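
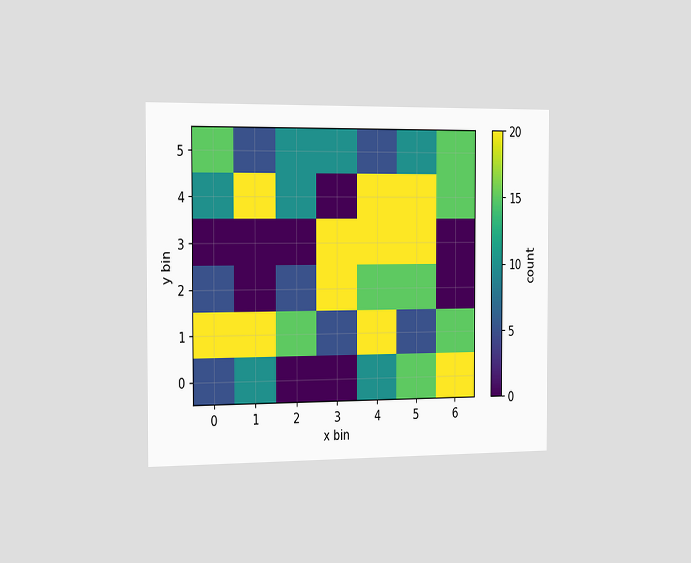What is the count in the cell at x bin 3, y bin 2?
20

The chart is viewed slightly from the left. Matching the cell (3, 2) against the colorbar gives 20.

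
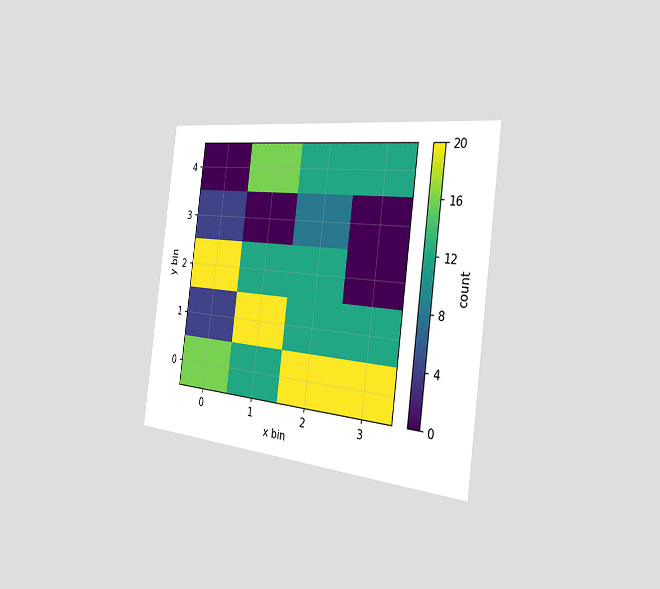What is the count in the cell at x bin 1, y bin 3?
The chart is tilted about 7° clockwise and viewed slightly from the right. Matching the cell (1, 3) against the colorbar gives 0.

0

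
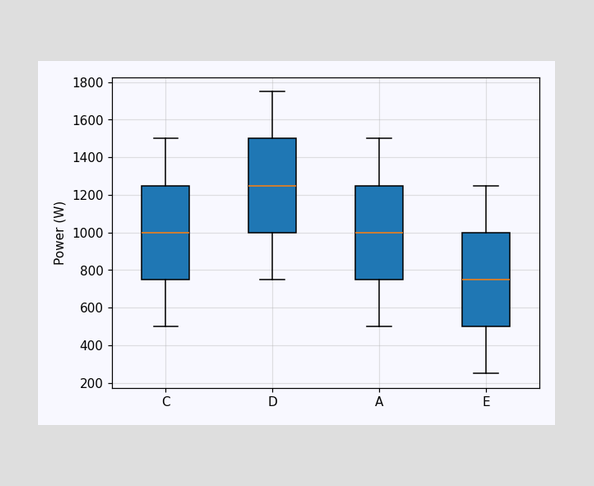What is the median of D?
The median line in the D box sits at 1250W.

1250W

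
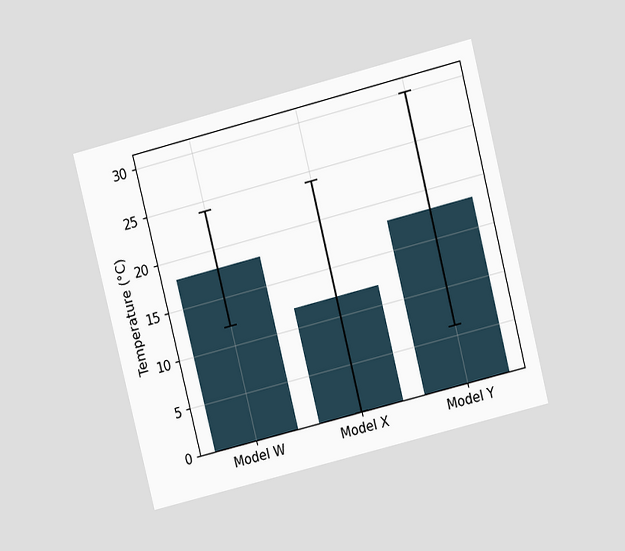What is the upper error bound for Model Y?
30°C

The chart is tilted about 14° counter-clockwise and viewed at a slight angle. The Model Y bar's upper whisker reaches 30°C.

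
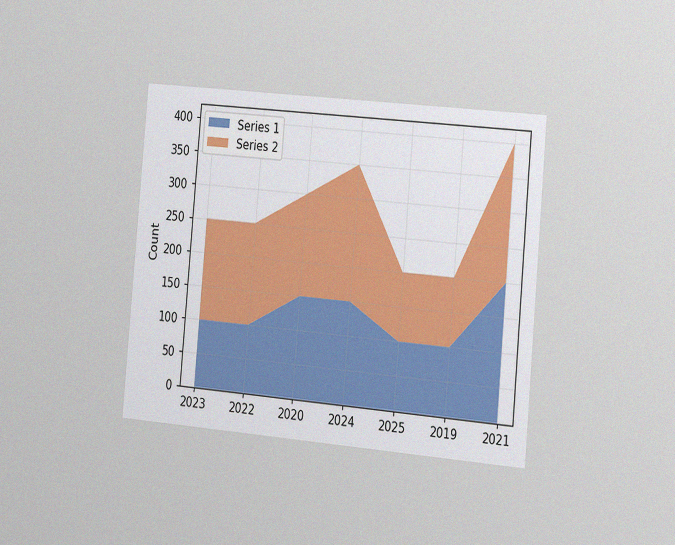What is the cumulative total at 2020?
The chart is tilted about 5° clockwise and viewed slightly from the right, with some photo noise. The stacked total at 2020 reaches 300.

300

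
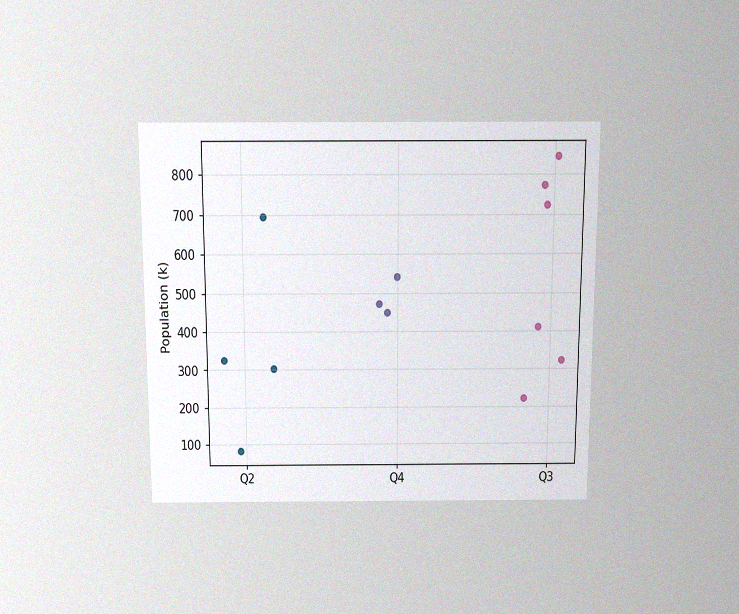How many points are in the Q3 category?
The chart is viewed slightly from above, with some photo noise. Counting the markers in the Q3 column gives 6.

6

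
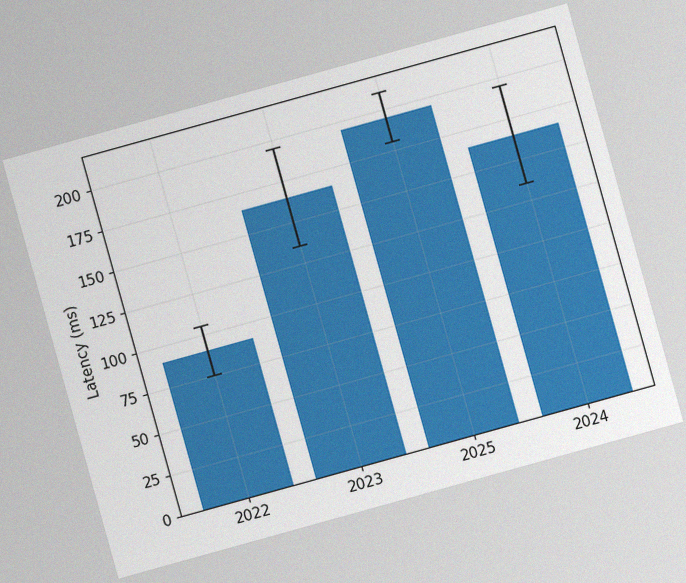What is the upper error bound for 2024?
The chart is tilted about 16° counter-clockwise, with some photo noise. The 2024 bar's upper whisker reaches 195ms.

195ms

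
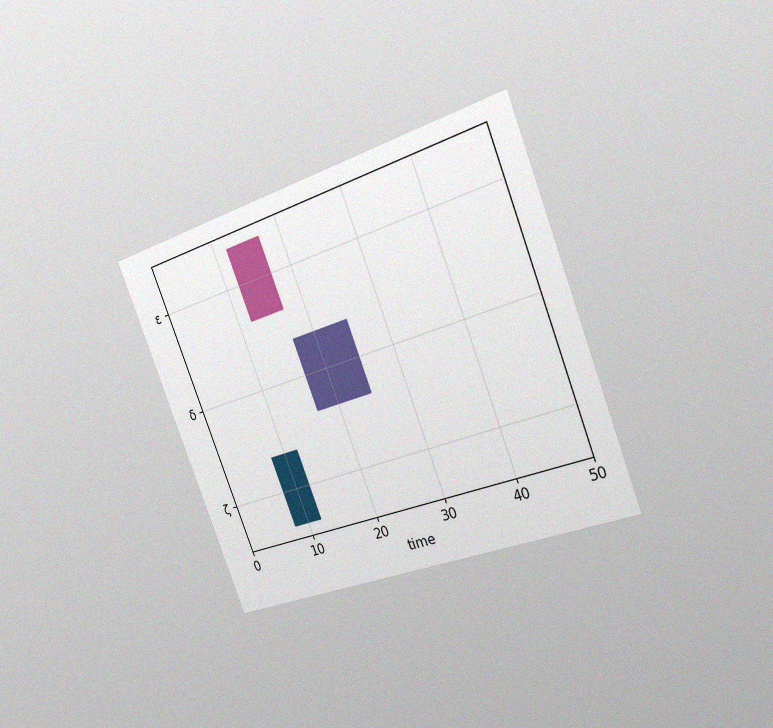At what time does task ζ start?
8

The chart is tilted about 21° counter-clockwise and viewed slightly from the right, with some photo noise. The ζ bar begins at t=8.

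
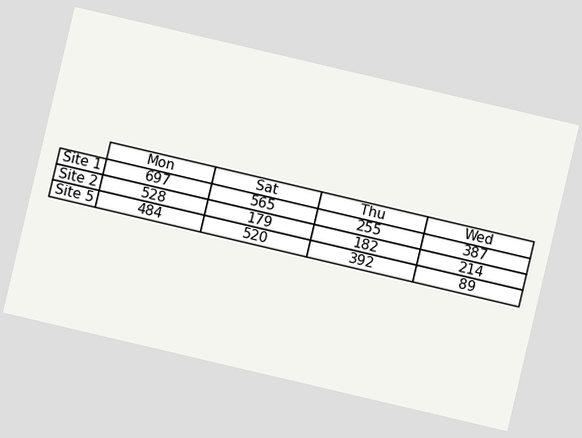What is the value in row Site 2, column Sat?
179

The chart is tilted about 13° clockwise. The (Site 2, Sat) cell reads 179.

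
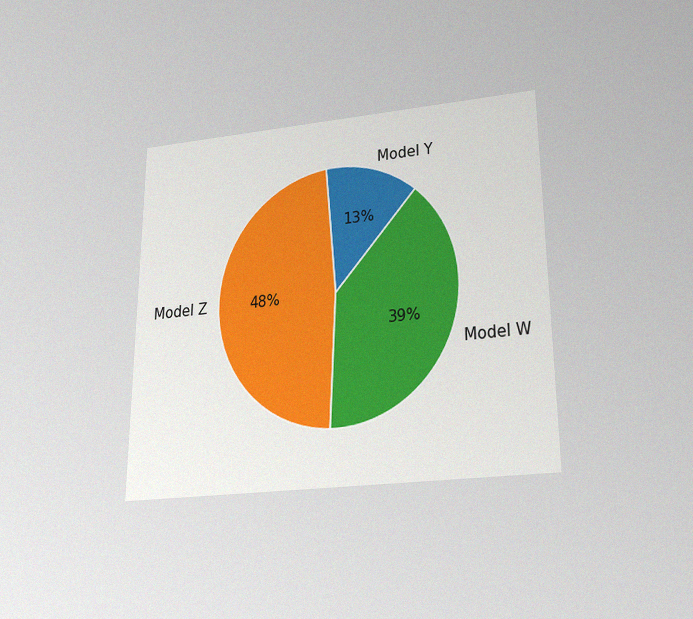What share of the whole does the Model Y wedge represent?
13%

The chart is viewed slightly from below, with some photo noise. The Model Y slice takes up 13% of the pie.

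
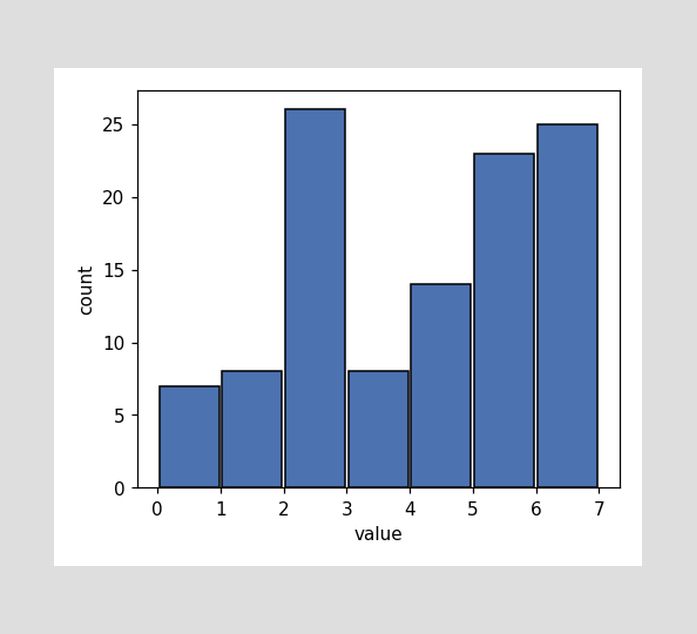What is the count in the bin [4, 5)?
The [4, 5) bin has height 14.

14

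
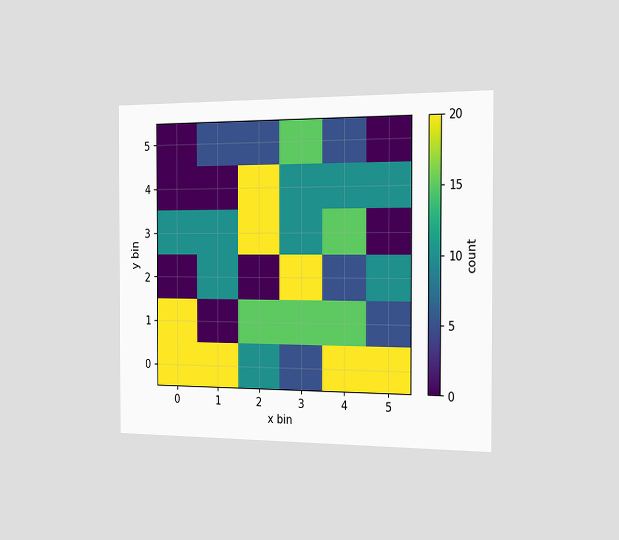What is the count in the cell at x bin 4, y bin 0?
20

The chart is viewed slightly from the right. Matching the cell (4, 0) against the colorbar gives 20.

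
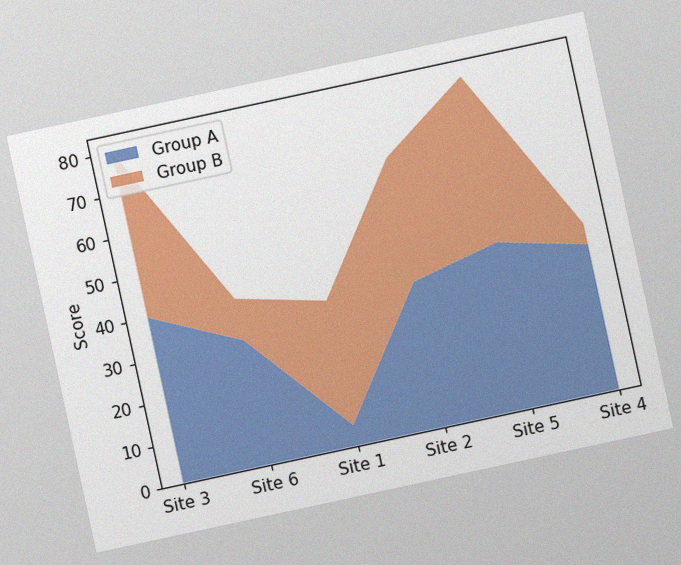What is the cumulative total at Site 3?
The chart is tilted about 12° counter-clockwise, with some photo noise. The stacked total at Site 3 reaches 80.

80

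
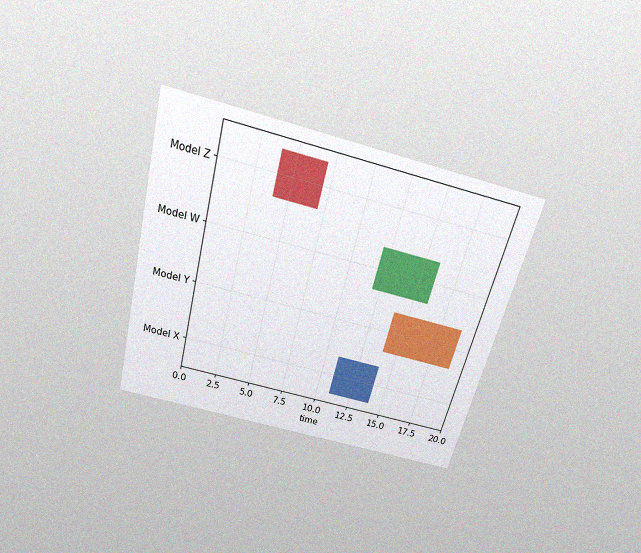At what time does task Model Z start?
4

The chart is tilted about 15° clockwise and viewed slightly from above, with some photo noise. The Model Z bar begins at t=4.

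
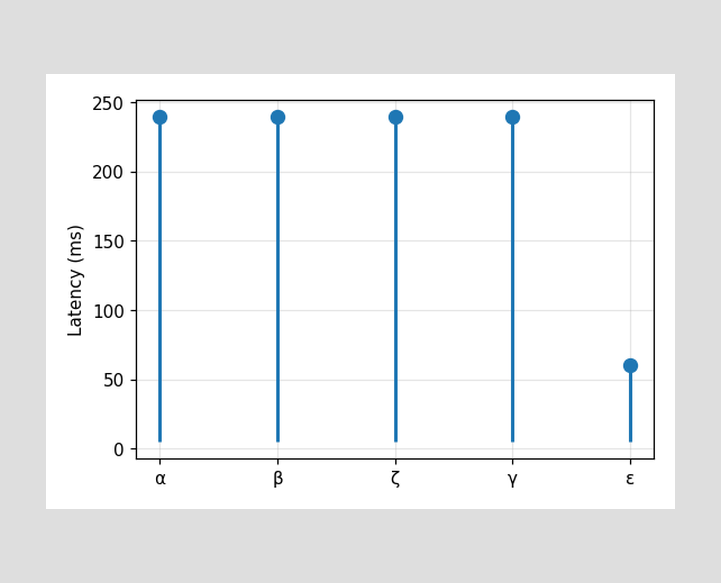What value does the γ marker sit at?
The γ marker sits at 240ms.

240ms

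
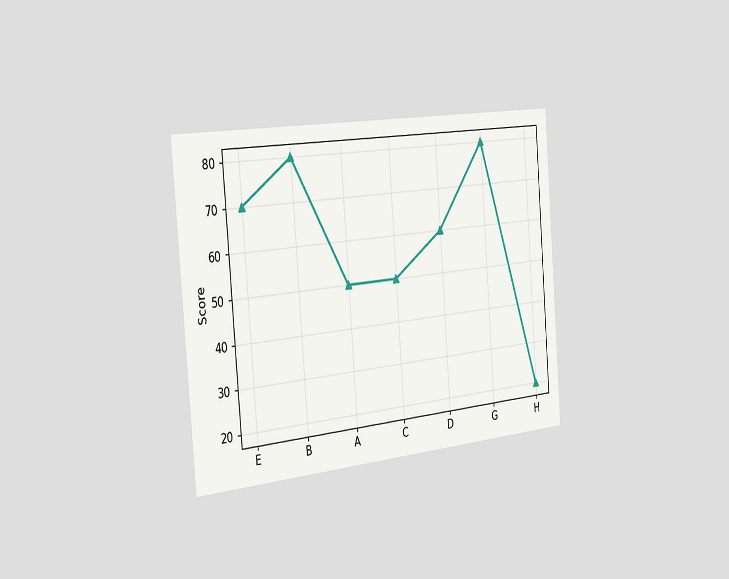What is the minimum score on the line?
The chart is tilted about 5° counter-clockwise and viewed slightly from the left. The lowest point is at H, and reading across to the y-axis gives 20.

20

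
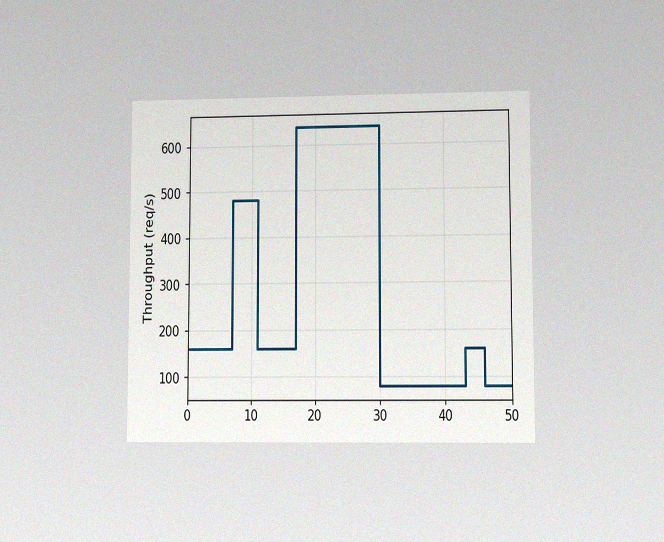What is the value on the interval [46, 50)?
80req/s

The chart is viewed at a slight angle, with some photo noise. On [46, 50) the step sits at 80req/s.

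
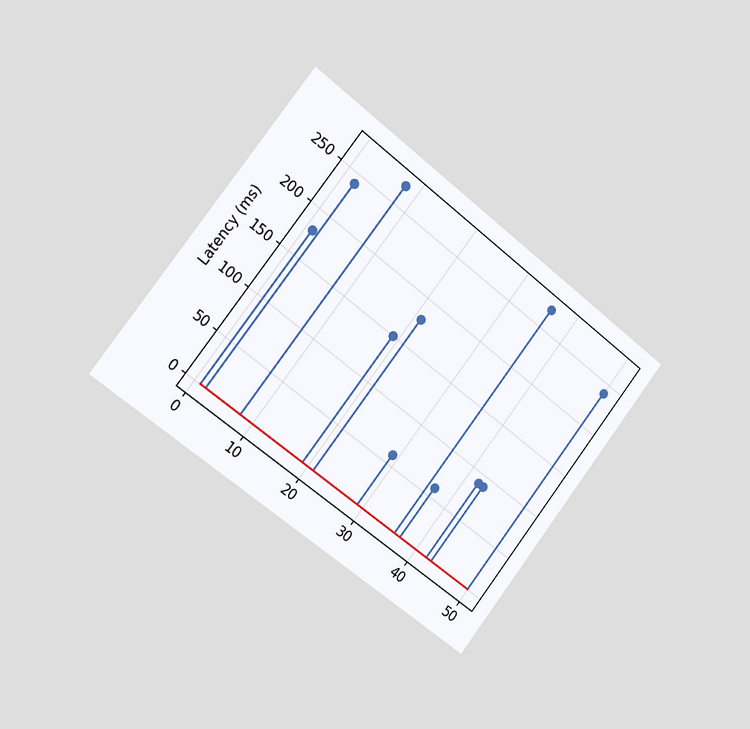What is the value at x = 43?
90ms

The chart is tilted about 38° clockwise and viewed slightly from the left. The stem at x=43 reaches 90ms.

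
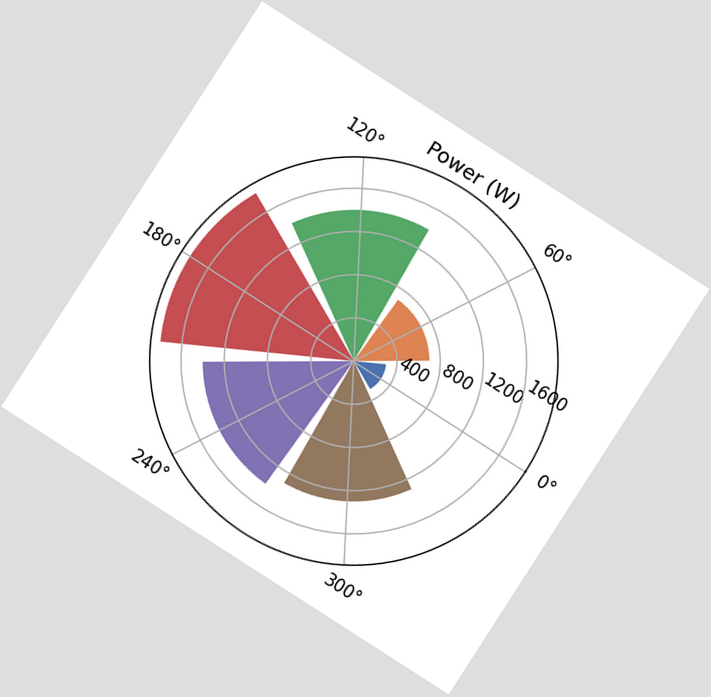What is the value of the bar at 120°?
The chart is tilted about 33° clockwise. The bar at 120° reaches 1400W on the radial axis.

1400W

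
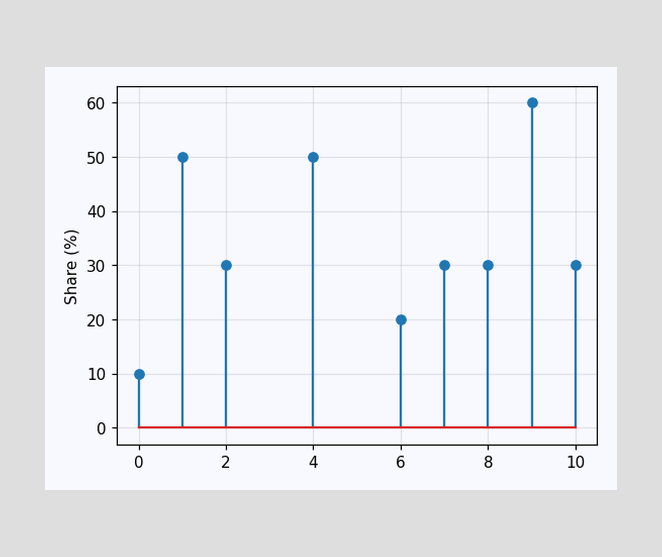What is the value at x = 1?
50%

The stem at x=1 reaches 50%.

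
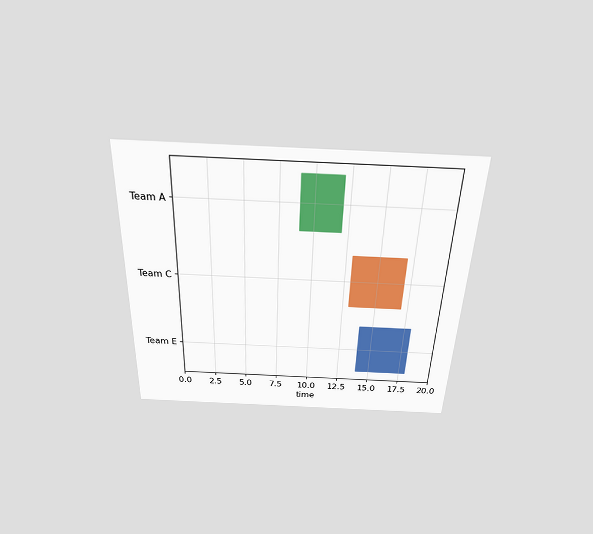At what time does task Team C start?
The chart is viewed slightly from above. The Team C bar begins at t=13.

13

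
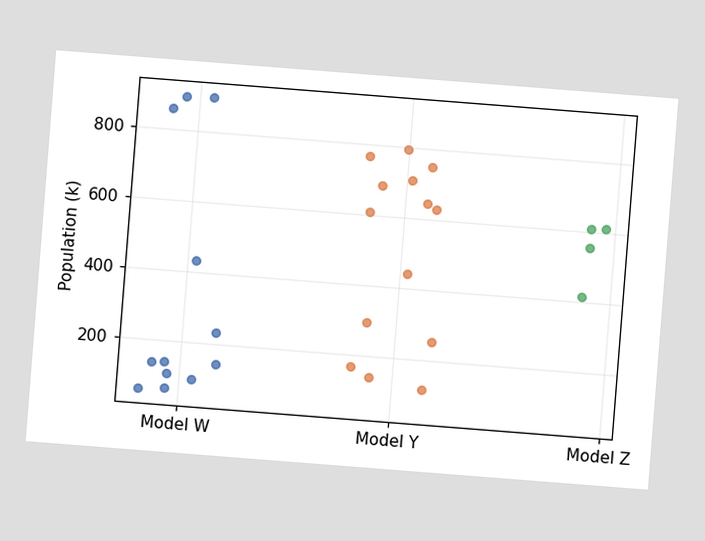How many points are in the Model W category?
The chart is tilted about 4° clockwise. Counting the markers in the Model W column gives 12.

12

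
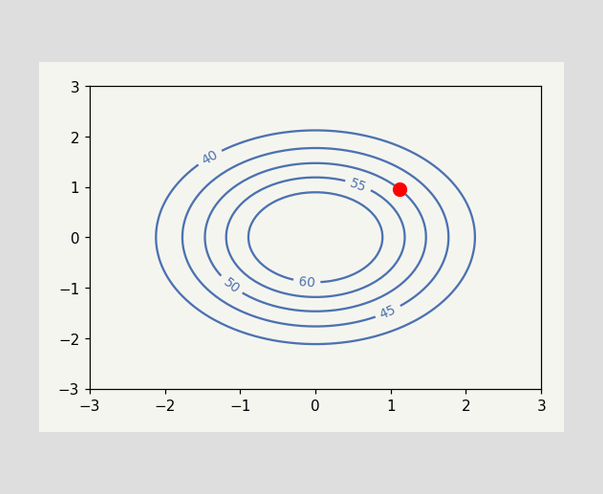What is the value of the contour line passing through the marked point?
The marked point sits on the contour labelled 50.

50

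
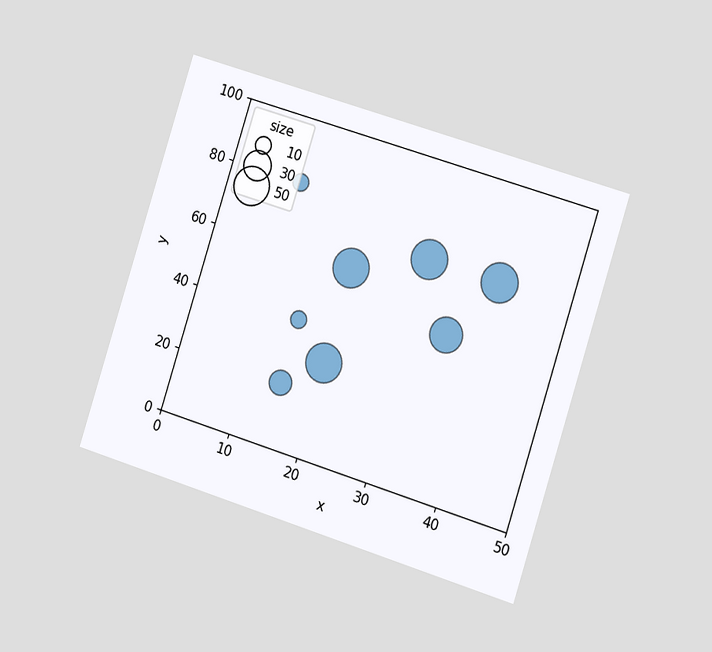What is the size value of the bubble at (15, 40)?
The chart is tilted about 18° clockwise and viewed slightly from the right. Matching the bubble at (15, 40) against the size legend gives 10.

10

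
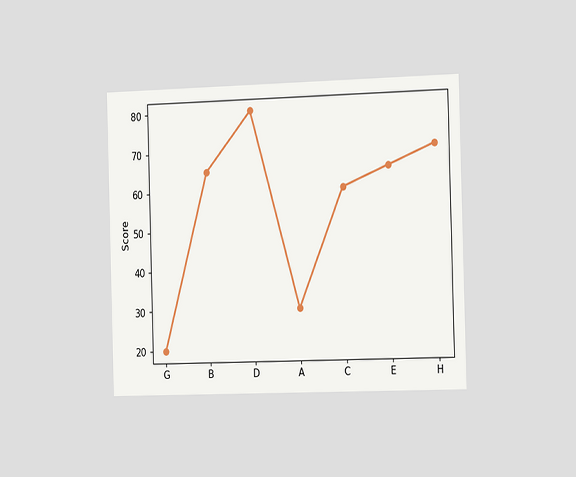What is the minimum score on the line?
20

The chart is viewed slightly from the right. The lowest point is at G, and reading across to the y-axis gives 20.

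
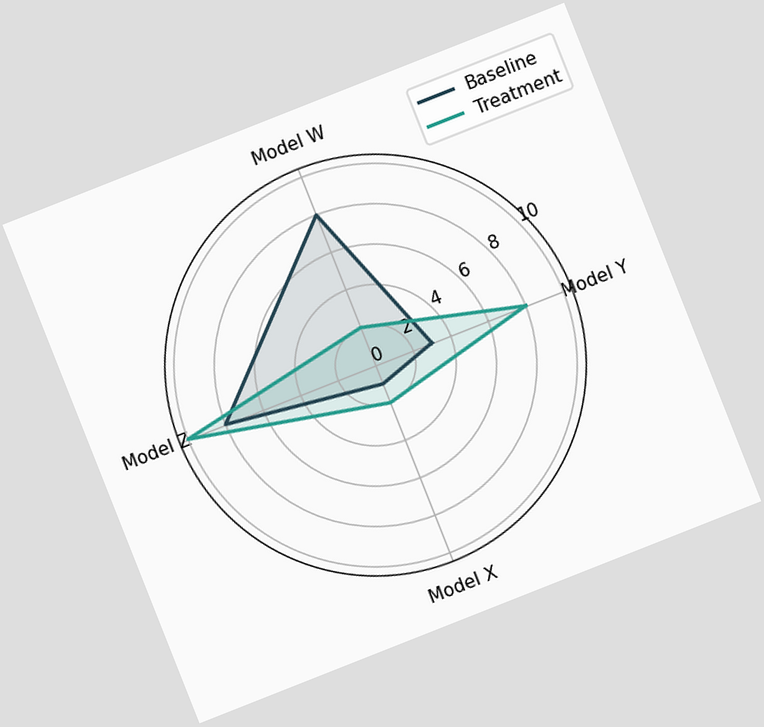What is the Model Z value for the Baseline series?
8

The chart is tilted about 22° counter-clockwise. On the Model Z axis, Baseline reaches 8.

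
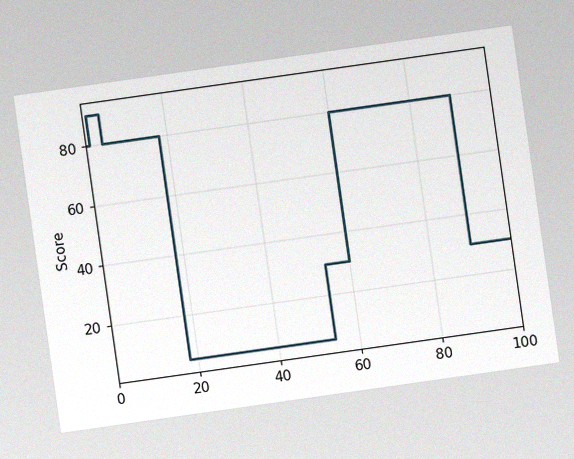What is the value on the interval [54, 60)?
30

The chart is tilted about 8° counter-clockwise, with some photo noise. On [54, 60) the step sits at 30.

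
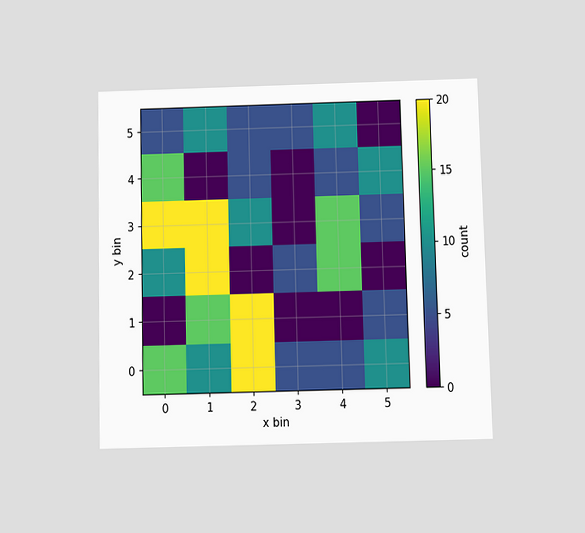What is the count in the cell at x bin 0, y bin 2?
10

The chart is viewed slightly from below. Matching the cell (0, 2) against the colorbar gives 10.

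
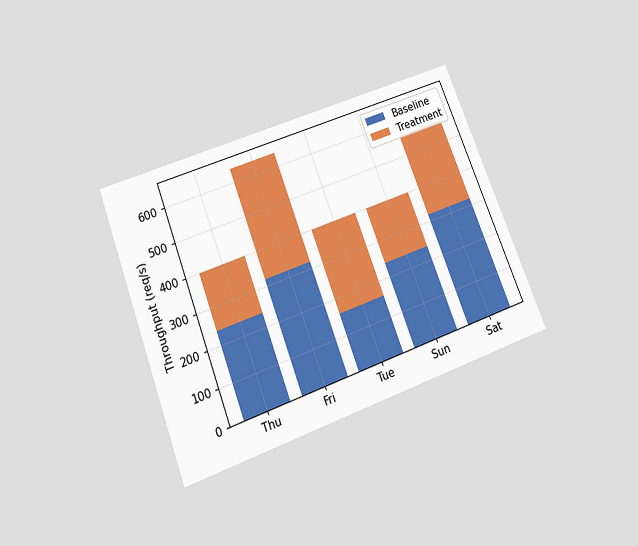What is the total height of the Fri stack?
640req/s

The chart is tilted about 21° counter-clockwise and viewed slightly from below. The Fri stack's top reaches 640req/s on the y-axis.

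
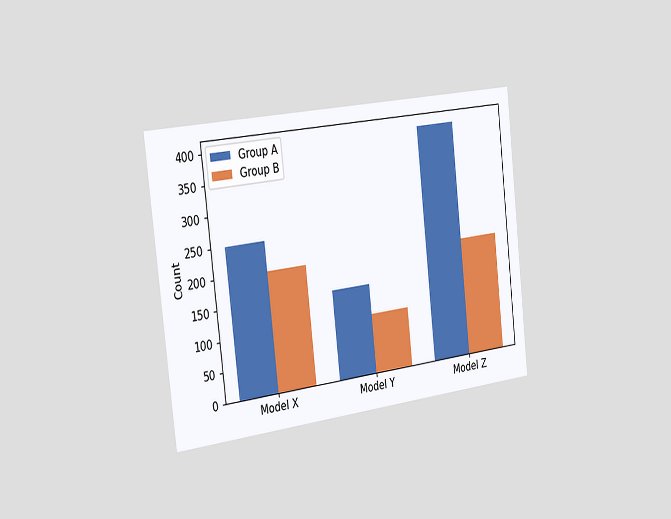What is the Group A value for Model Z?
The chart is tilted about 7° counter-clockwise and viewed slightly from the left. The Group A bar at Model Z reaches 400 on the y-axis.

400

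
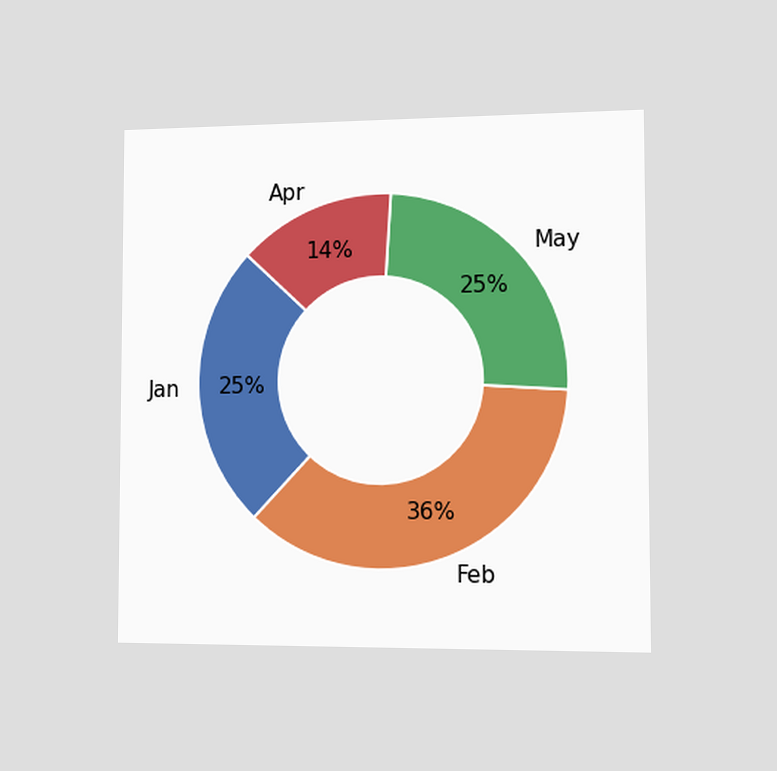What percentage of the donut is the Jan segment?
25%

The chart is viewed slightly from the right. The Jan segment takes up 25% of the ring.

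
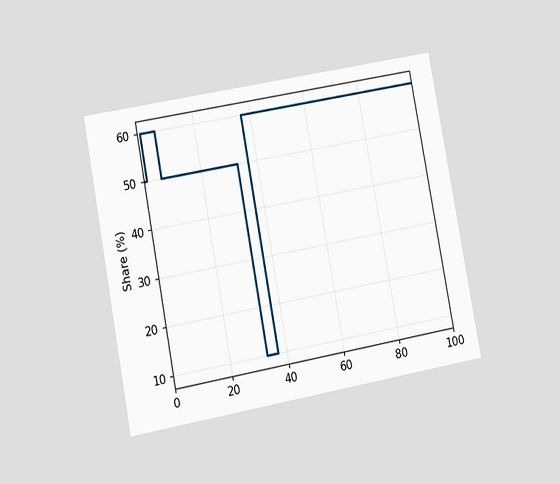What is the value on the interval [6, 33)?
The chart is tilted about 11° counter-clockwise and viewed at a slight angle. On [6, 33) the step sits at 50%.

50%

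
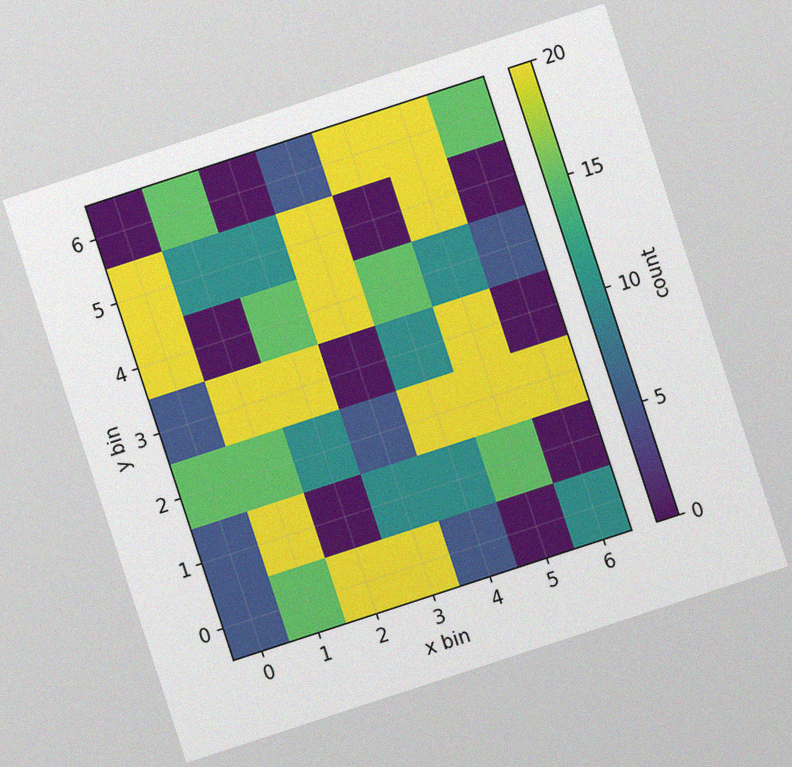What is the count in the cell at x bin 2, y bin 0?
The chart is tilted about 18° counter-clockwise, with some photo noise. Matching the cell (2, 0) against the colorbar gives 20.

20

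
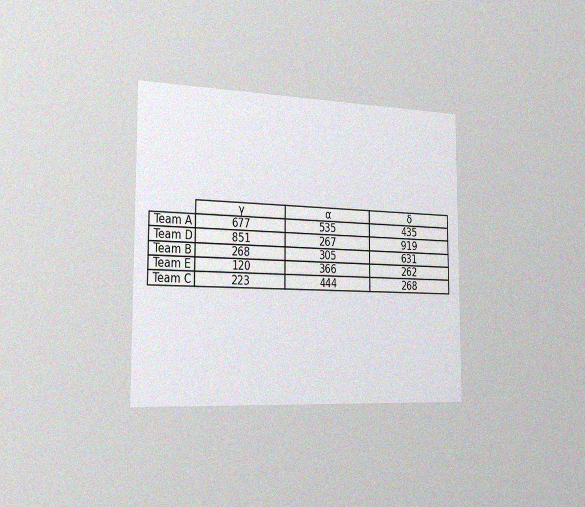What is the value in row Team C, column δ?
268

The chart is viewed slightly from the left, with some photo noise. The (Team C, δ) cell reads 268.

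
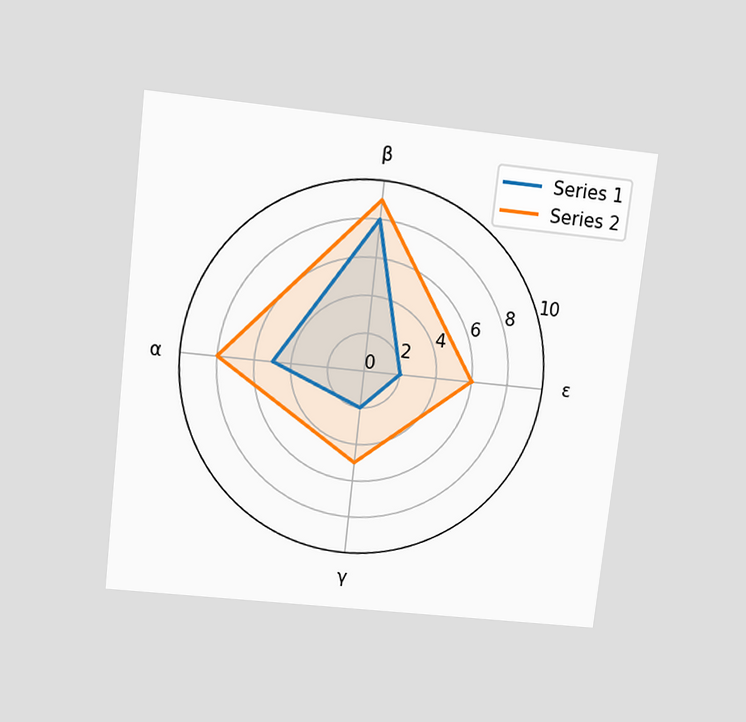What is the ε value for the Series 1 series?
2

The chart is tilted about 6° clockwise and viewed slightly from above. On the ε axis, Series 1 reaches 2.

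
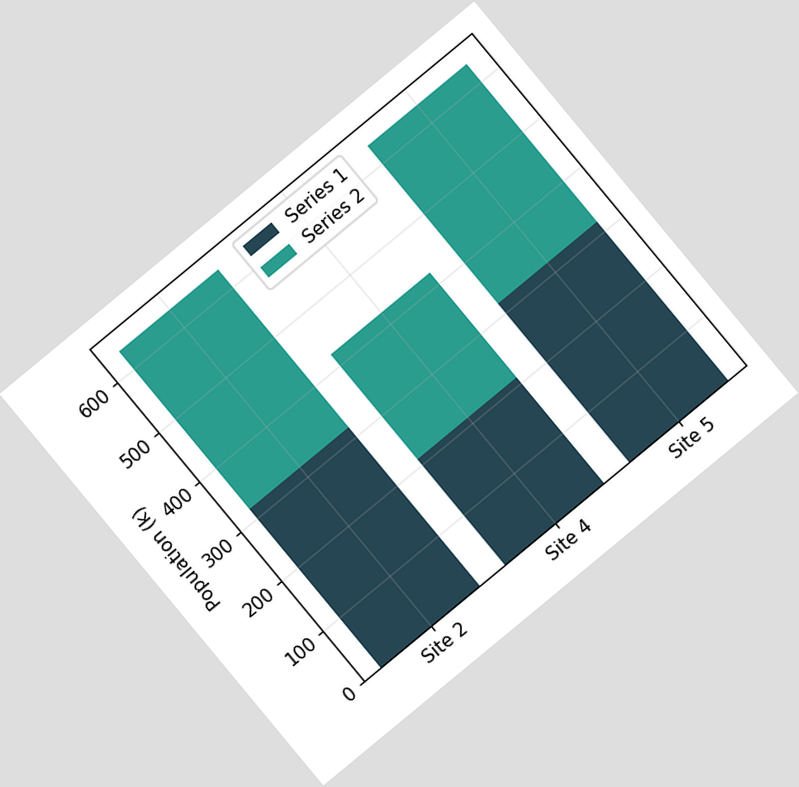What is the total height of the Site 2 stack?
The chart is tilted about 40° counter-clockwise. The Site 2 stack's top reaches 636k on the y-axis.

636k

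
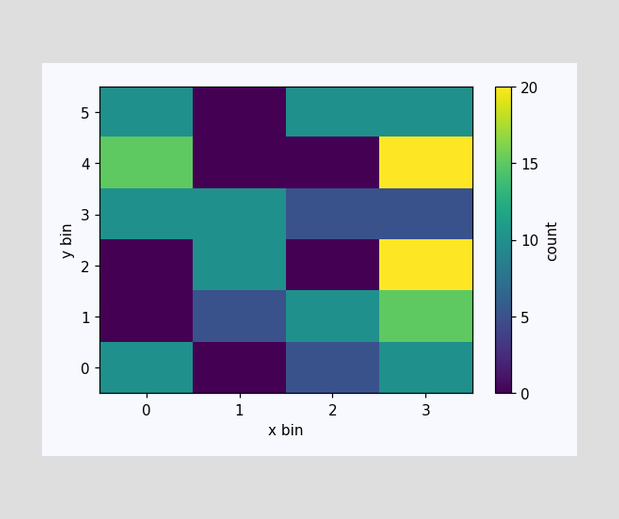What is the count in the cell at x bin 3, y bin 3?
5

Matching the cell (3, 3) against the colorbar gives 5.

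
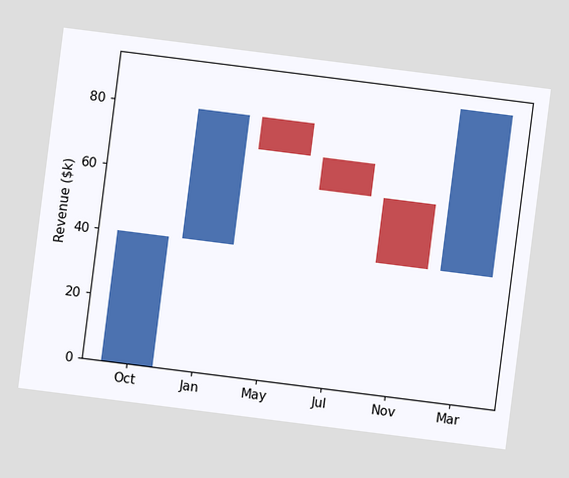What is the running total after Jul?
$60k

The chart is tilted about 7° clockwise. After Jul the running total reaches $60k.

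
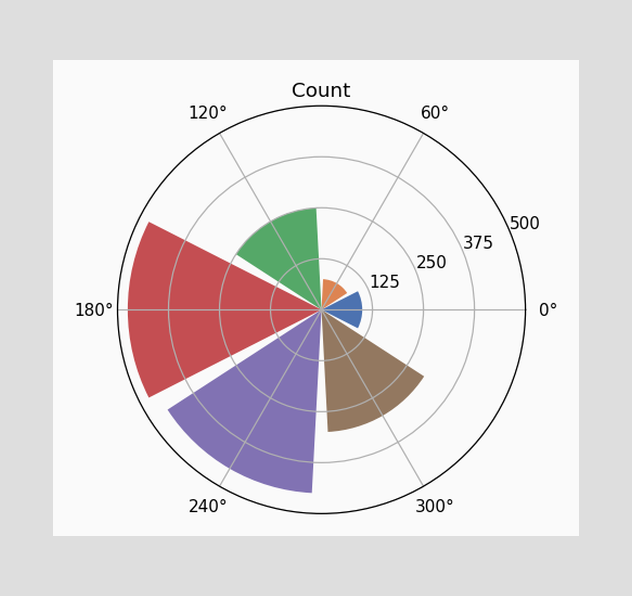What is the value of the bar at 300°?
300

The bar at 300° reaches 300 on the radial axis.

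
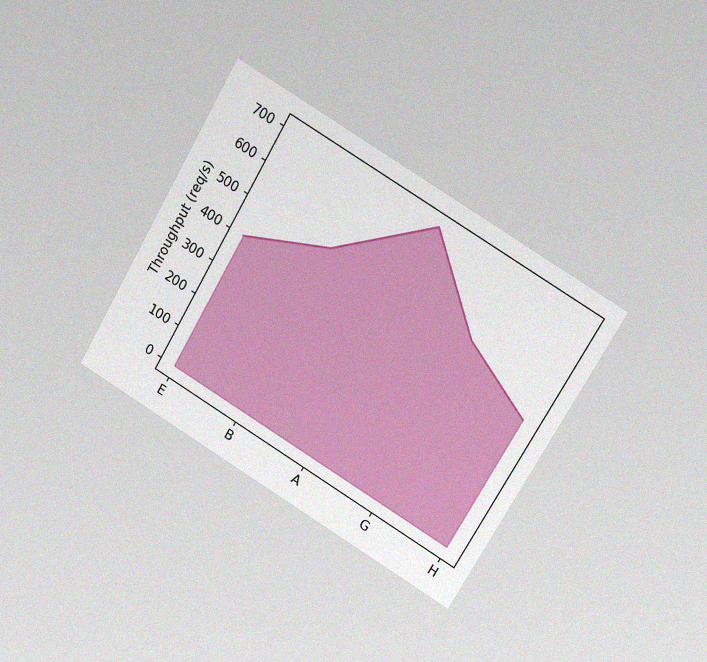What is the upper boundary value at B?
The chart is tilted about 30° clockwise and viewed at a slight angle, with some photo noise. At B the upper boundary is at 500req/s.

500req/s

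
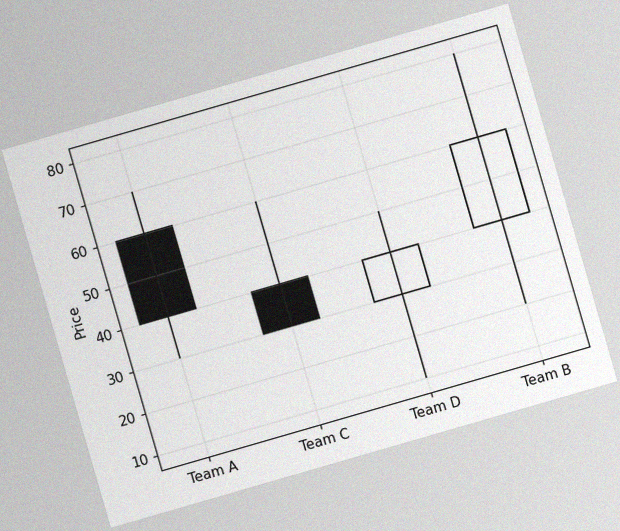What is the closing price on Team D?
The chart is tilted about 16° counter-clockwise, with some photo noise. The Team D candle closes at 40.

40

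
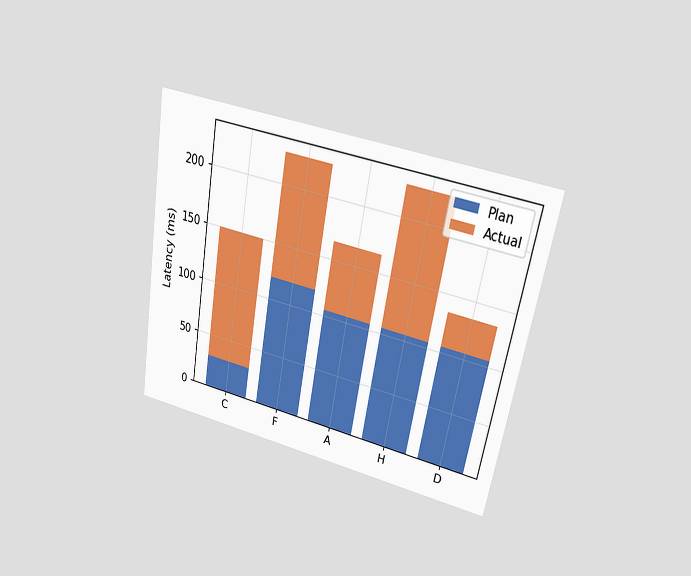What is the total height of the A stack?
165ms

The chart is tilted about 10° clockwise and viewed at a slight angle. The A stack's top reaches 165ms on the y-axis.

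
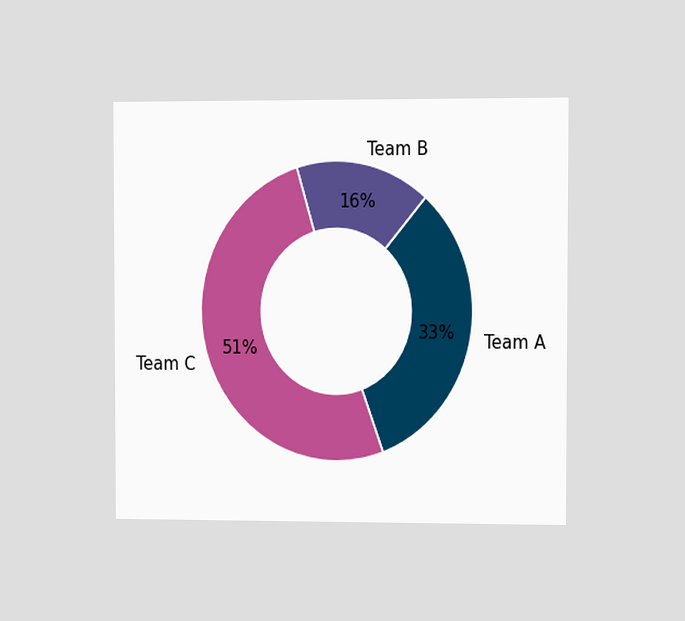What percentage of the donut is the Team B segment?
16%

The chart is viewed at a slight angle. The Team B segment takes up 16% of the ring.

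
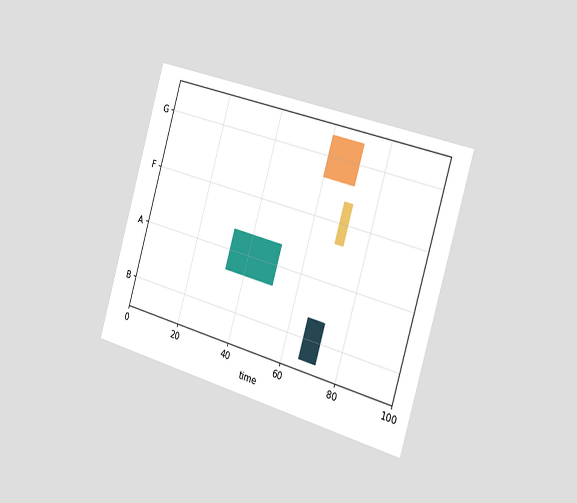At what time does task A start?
The chart is tilted about 16° clockwise and viewed slightly from the right. The A bar begins at t=33.

33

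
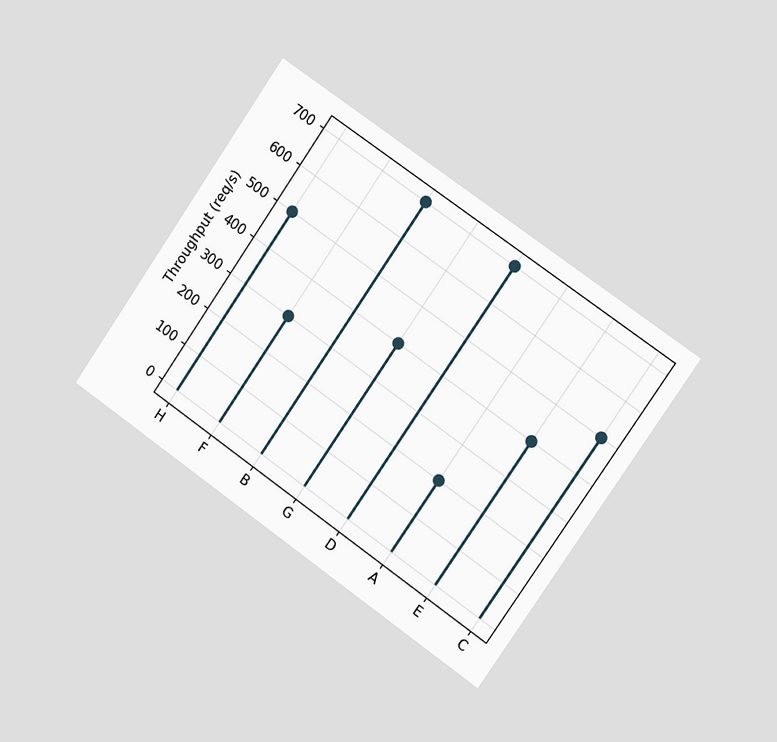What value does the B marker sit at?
The chart is tilted about 35° clockwise and viewed slightly from the right. The B marker sits at 700req/s.

700req/s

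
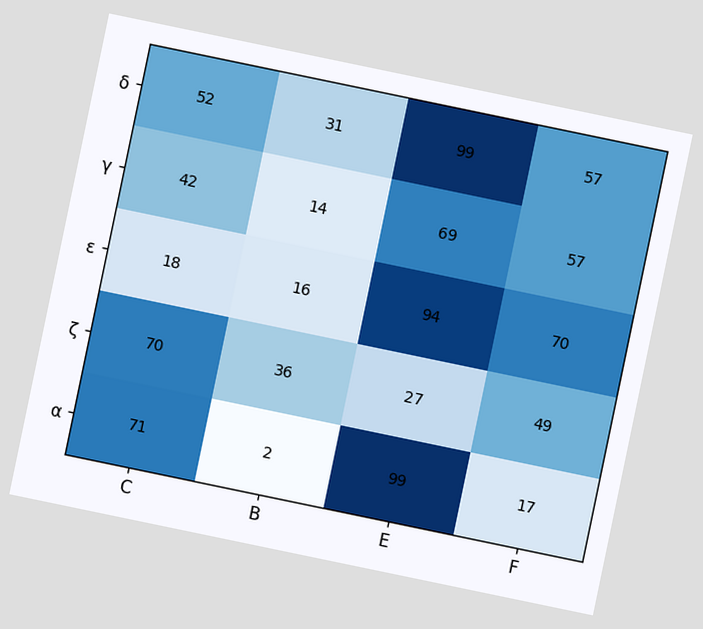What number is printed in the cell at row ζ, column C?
The chart is tilted about 12° clockwise. The (ζ, C) cell reads 70.

70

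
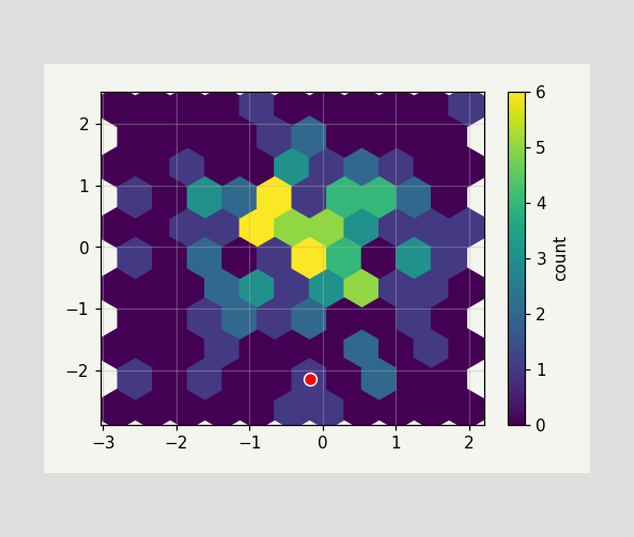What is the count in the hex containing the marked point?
The marked hex reads 1 on the colorbar.

1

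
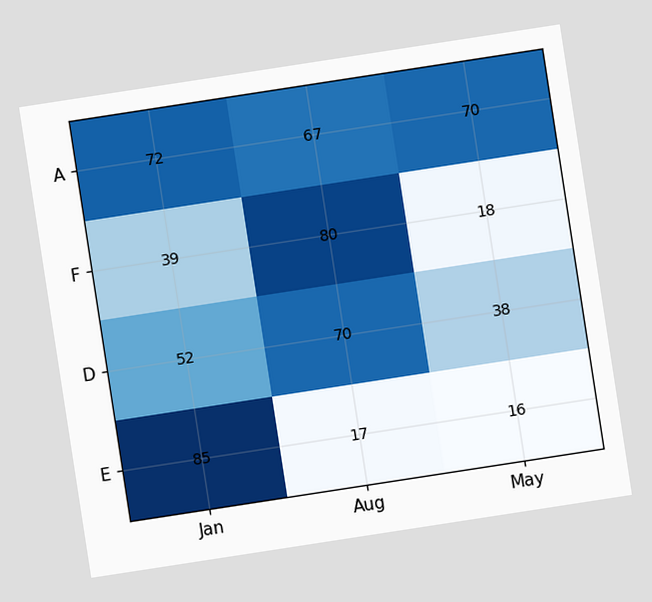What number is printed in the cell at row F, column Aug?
80

The chart is tilted about 9° counter-clockwise. The (F, Aug) cell reads 80.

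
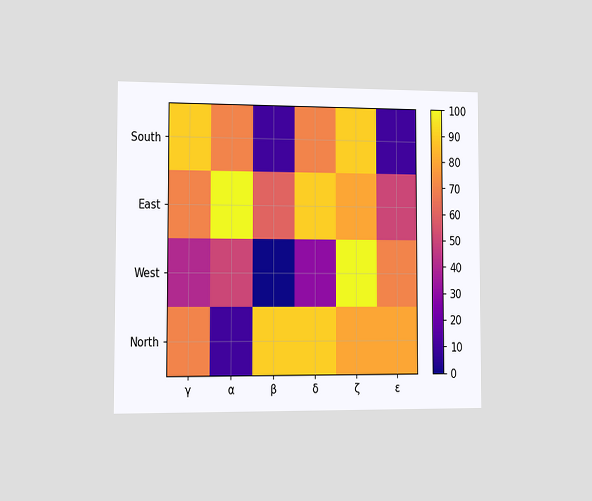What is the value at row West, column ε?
The chart is viewed slightly from the left. Matching cell (West, ε) against the colorbar gives 70.

70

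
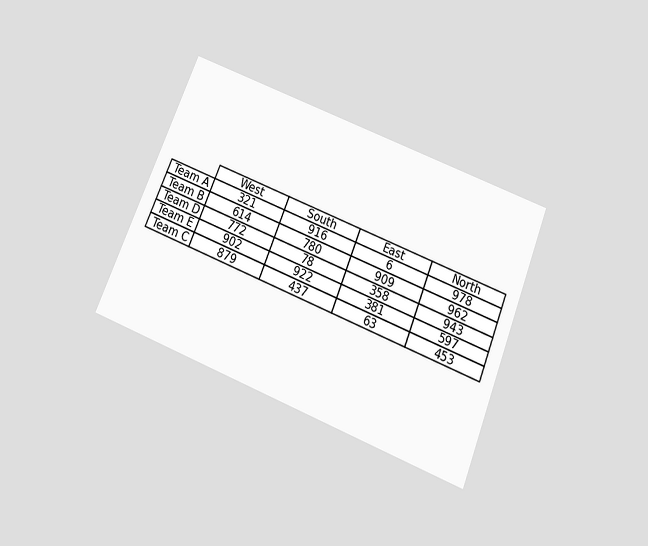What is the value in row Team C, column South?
437

The chart is tilted about 22° clockwise and viewed slightly from below. The (Team C, South) cell reads 437.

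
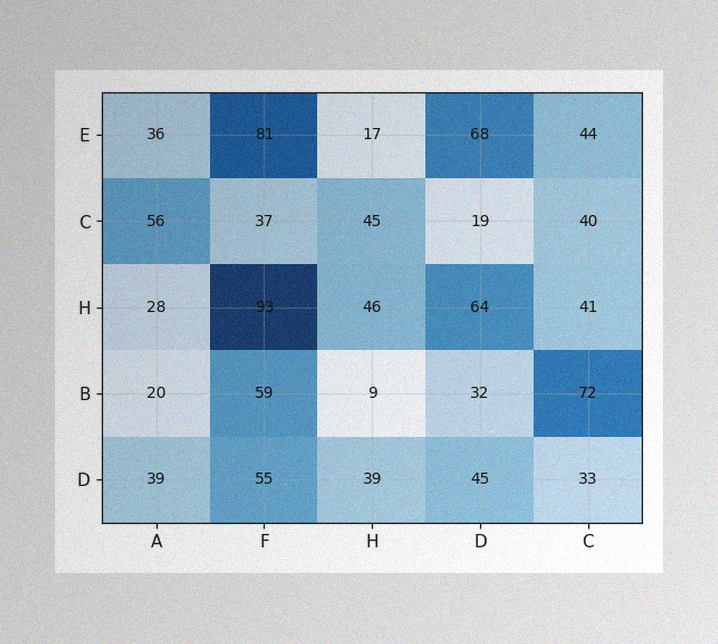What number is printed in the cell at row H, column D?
The image has some photo noise and uneven lighting. The (H, D) cell reads 64.

64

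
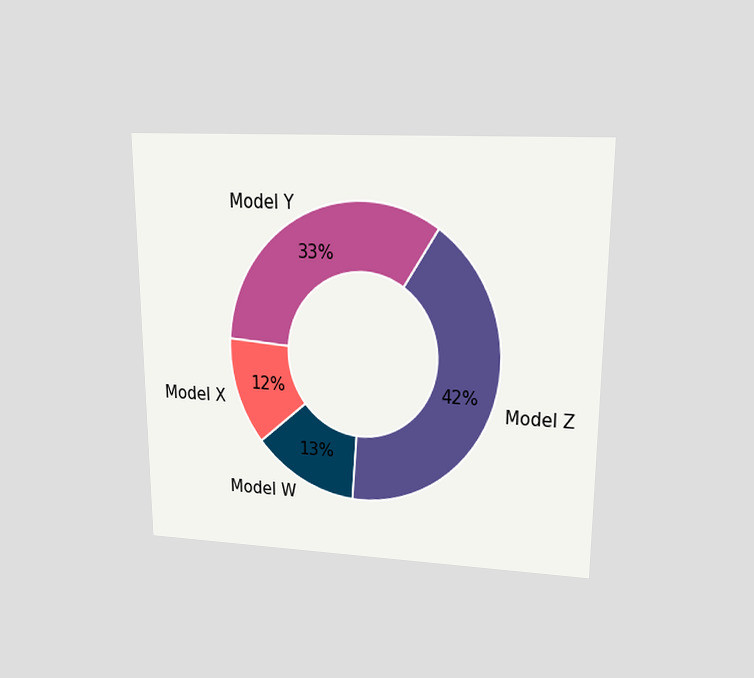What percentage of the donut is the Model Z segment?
The chart is viewed at a slight angle. The Model Z segment takes up 42% of the ring.

42%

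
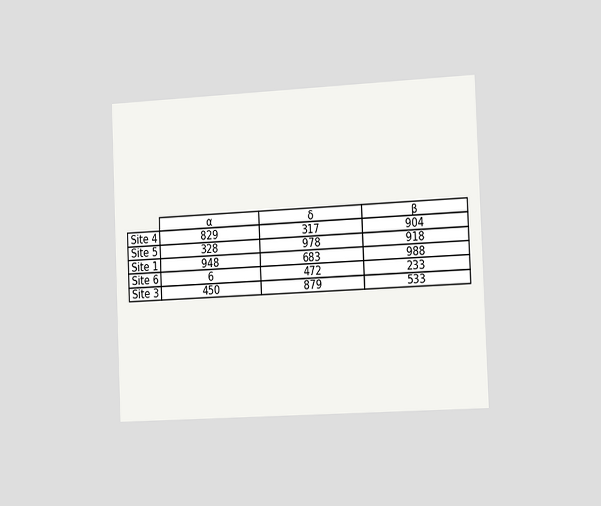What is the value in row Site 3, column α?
450

The chart is tilted about 2° counter-clockwise and viewed slightly from the right. The (Site 3, α) cell reads 450.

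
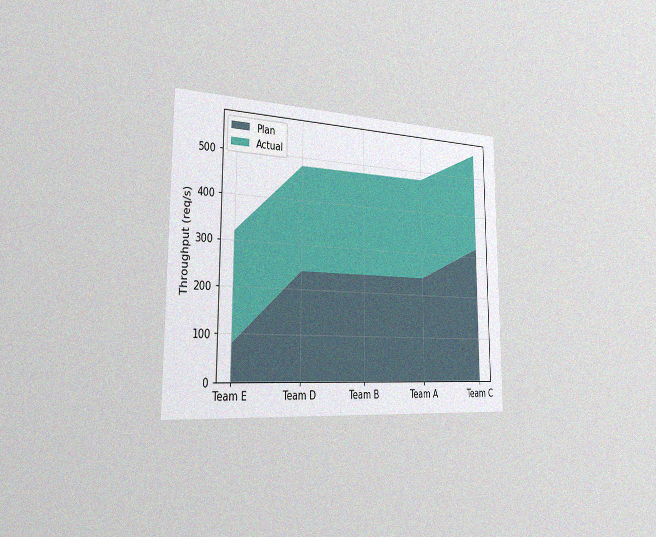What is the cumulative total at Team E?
The chart is viewed slightly from the left, with some photo noise. The stacked total at Team E reaches 320req/s.

320req/s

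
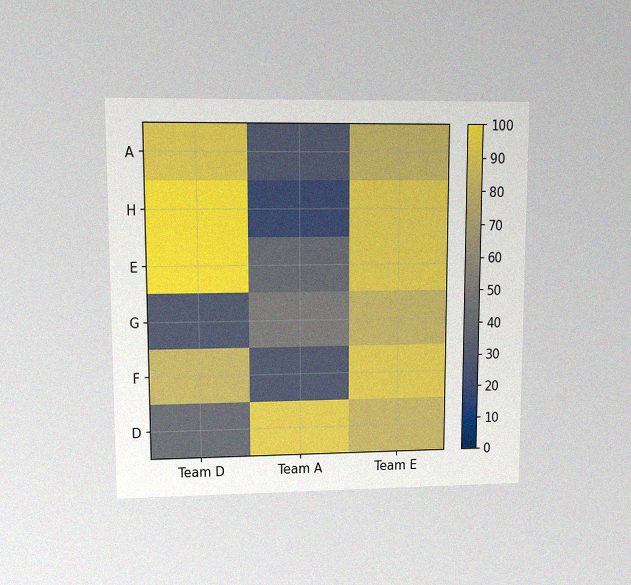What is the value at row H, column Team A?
The chart is viewed at a slight angle, with some photo noise. Matching cell (H, Team A) against the colorbar gives 20.

20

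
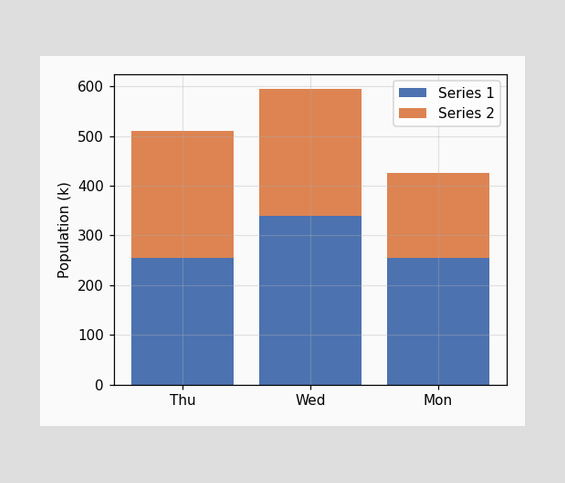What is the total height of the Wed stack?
The Wed stack's top reaches 595k on the y-axis.

595k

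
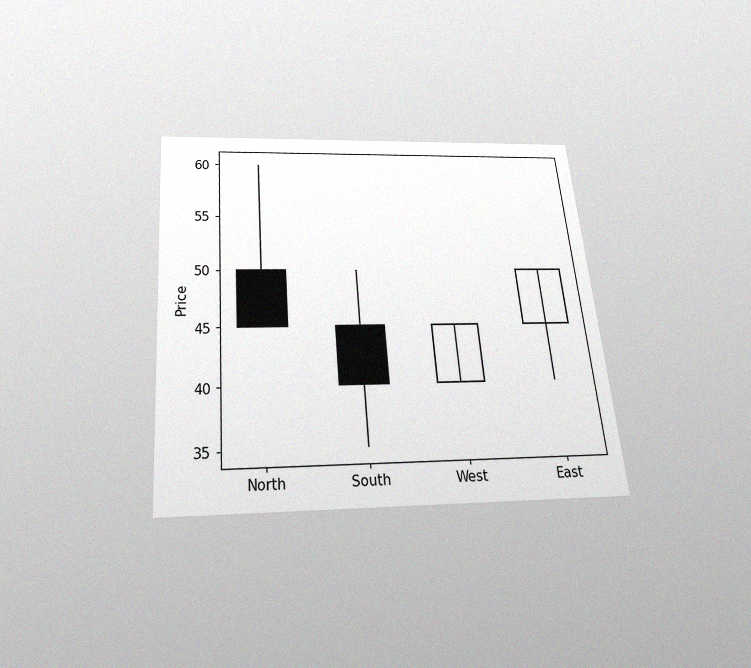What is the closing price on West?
45

The chart is tilted about 5° counter-clockwise and viewed slightly from below, with some photo noise. The West candle closes at 45.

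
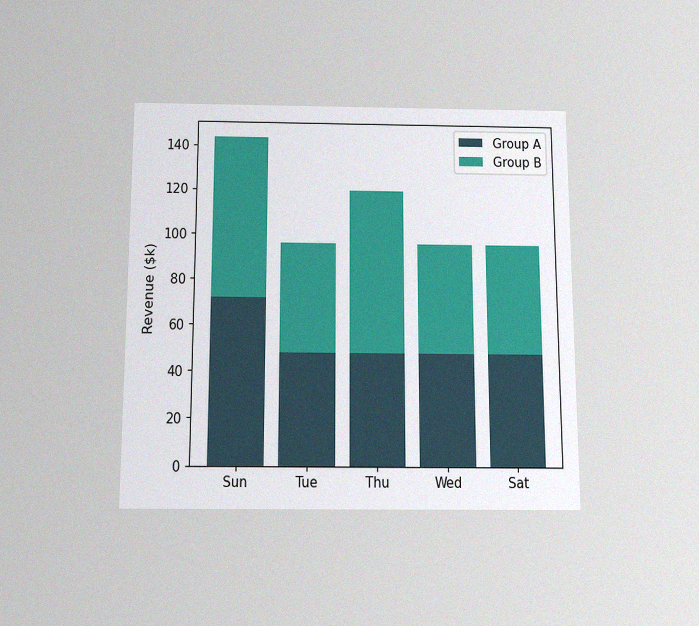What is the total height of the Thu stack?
The chart is viewed slightly from below, with some photo noise. The Thu stack's top reaches $120k on the y-axis.

$120k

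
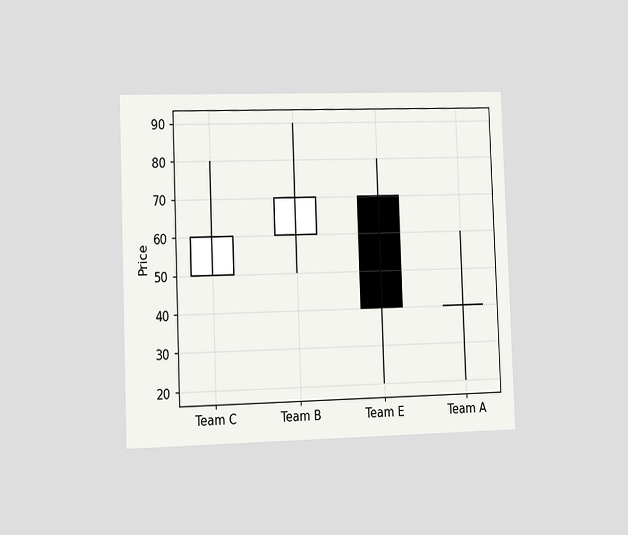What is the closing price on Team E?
The chart is tilted about 2° counter-clockwise and viewed slightly from the left. The Team E candle closes at 40.

40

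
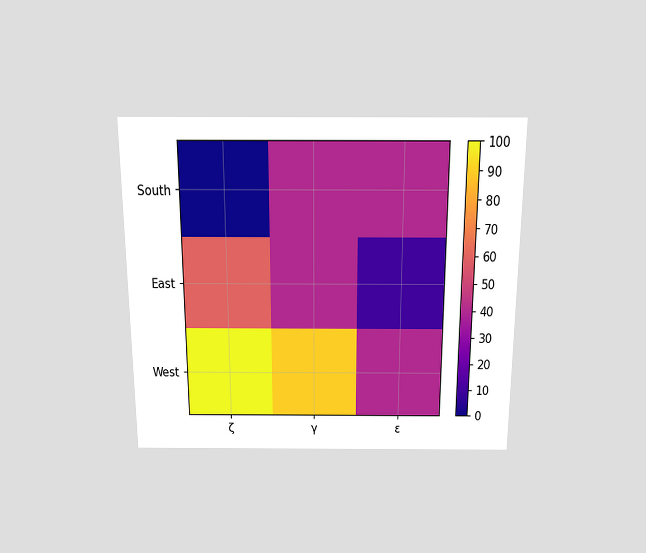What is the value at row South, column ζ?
0

The chart is viewed slightly from above. Matching cell (South, ζ) against the colorbar gives 0.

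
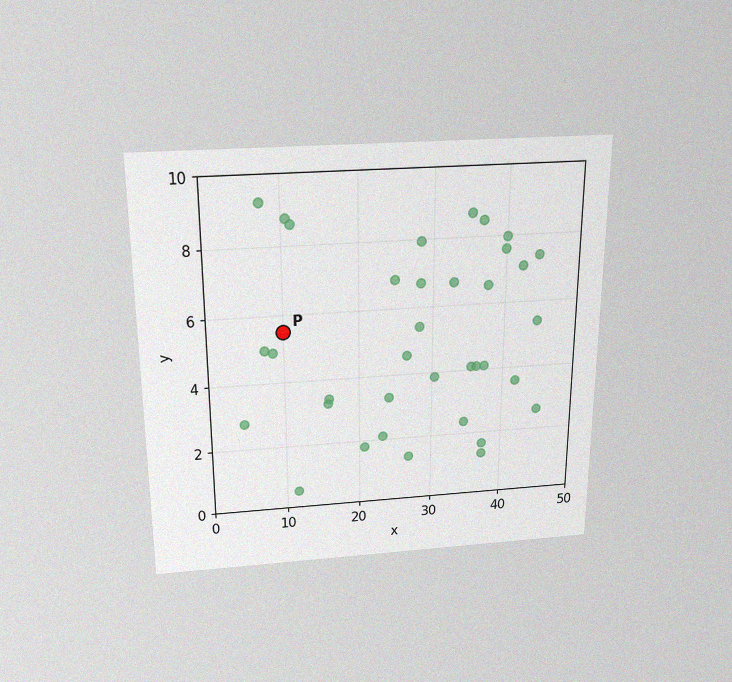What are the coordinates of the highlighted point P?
(10, 5.5)

The chart is viewed slightly from above, with some photo noise. Following the gridlines from P to each axis, P sits at (10, 5.5).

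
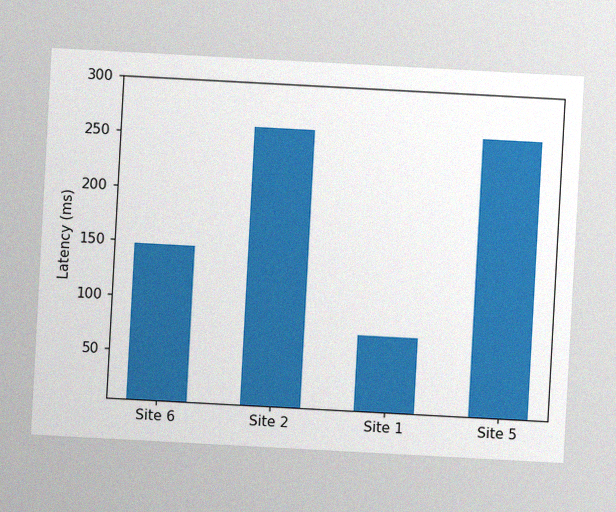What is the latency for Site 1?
The chart is tilted about 3° clockwise, with some photo noise. Reading along the chart's y-axis, the Site 1 bar reaches 74ms.

74ms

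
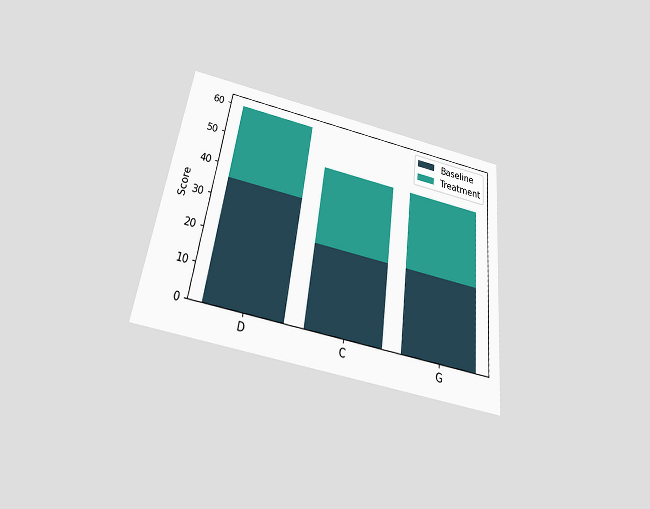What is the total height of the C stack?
48

The chart is tilted about 7° clockwise and viewed slightly from below. The C stack's top reaches 48 on the y-axis.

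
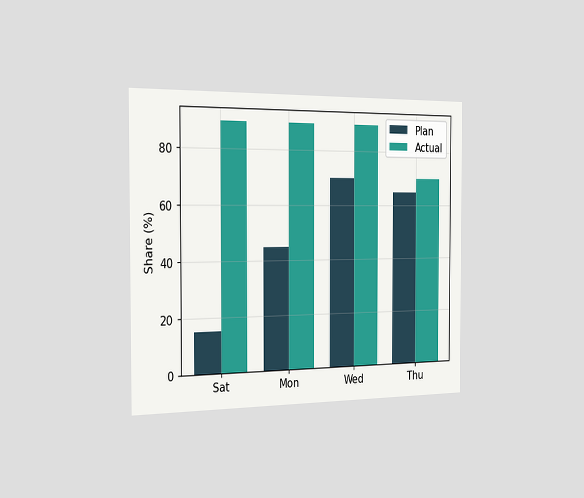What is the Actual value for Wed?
The chart is viewed slightly from the left. The Actual bar at Wed reaches 90% on the y-axis.

90%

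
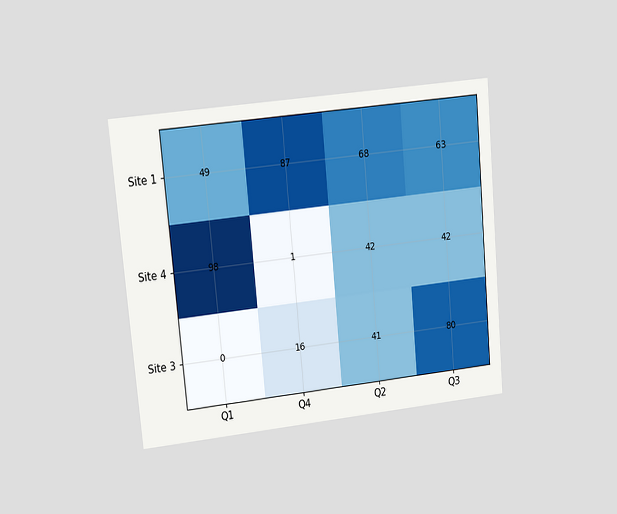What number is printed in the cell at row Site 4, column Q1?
98

The chart is tilted about 5° counter-clockwise and viewed at a slight angle. The (Site 4, Q1) cell reads 98.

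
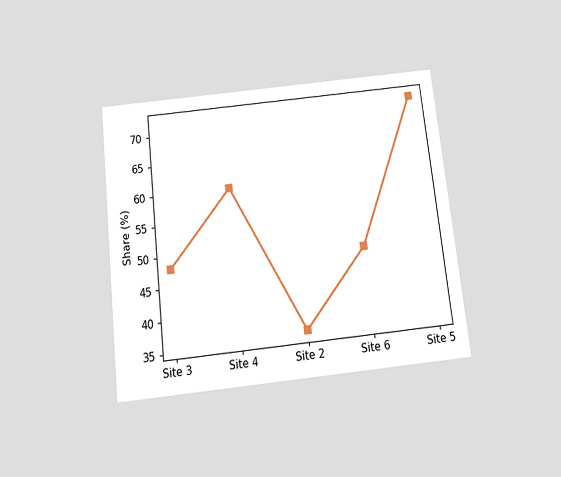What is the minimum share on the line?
36%

The chart is tilted about 6° counter-clockwise and viewed slightly from below. The lowest point is at Site 2, and reading across to the y-axis gives 36%.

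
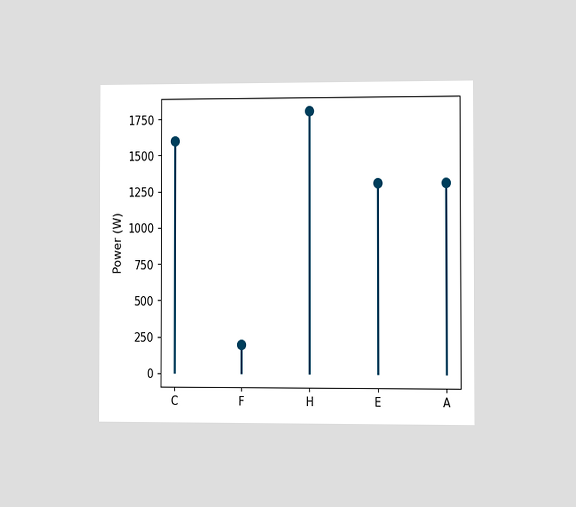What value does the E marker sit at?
1300W

The chart is viewed at a slight angle. The E marker sits at 1300W.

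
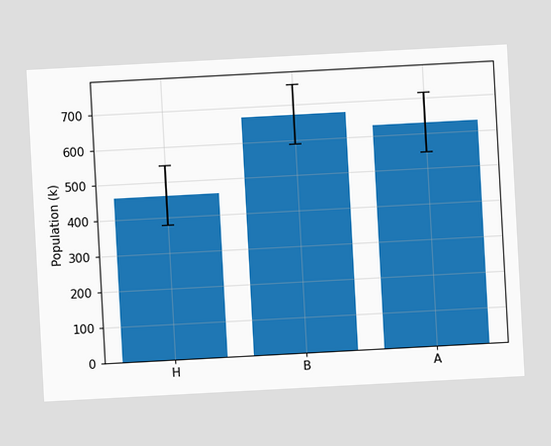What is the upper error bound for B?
756k

The chart is tilted about 3° counter-clockwise. The B bar's upper whisker reaches 756k.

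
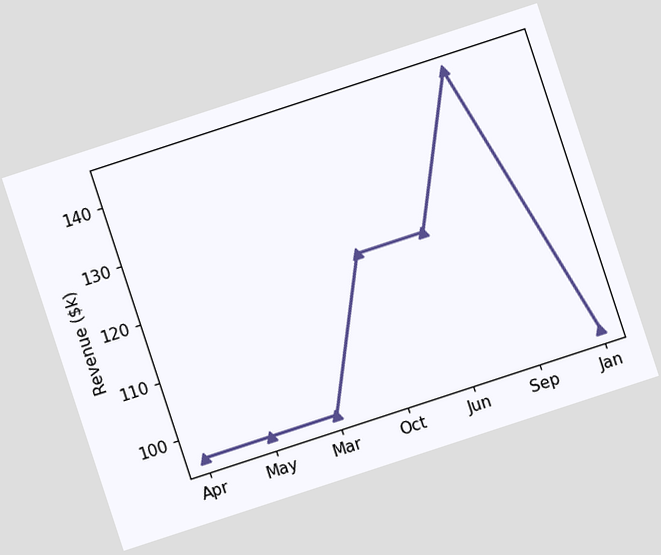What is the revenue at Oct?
$120k

The chart is tilted about 18° counter-clockwise. At Oct, the line is at $120k.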